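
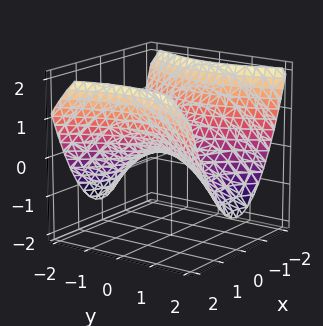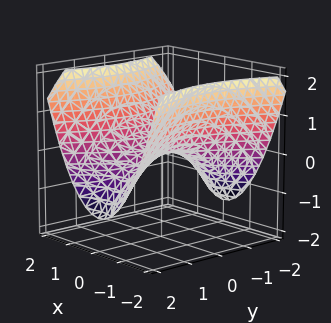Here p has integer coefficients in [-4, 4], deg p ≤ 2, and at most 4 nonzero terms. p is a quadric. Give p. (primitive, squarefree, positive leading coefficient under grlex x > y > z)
2*x^2 - y^2 - 3*z

1. deg p = 2. A hyperbolic paraboloid; a quadric.
2. Symmetries: it's symmetric under y → −y, forcing even powers of y; mirror symmetry x ↦ −x ⇒ only even powers of x.
3. Against the integer gridlines: one z-axis crossing is at z = 0; it meets the x-axis at x = 0 (among the integer gridlines).
4. These observations pin down the coefficients.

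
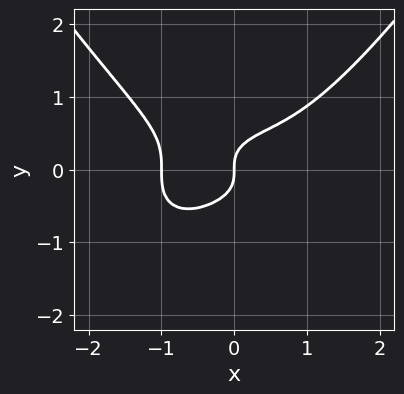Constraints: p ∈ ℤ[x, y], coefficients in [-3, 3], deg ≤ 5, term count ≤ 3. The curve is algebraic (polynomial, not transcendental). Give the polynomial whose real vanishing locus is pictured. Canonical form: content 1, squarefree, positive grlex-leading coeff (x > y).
x^4 - 3*y^3 + x

deg p = 4. A generic line meets the curve in up to 4 points.
Against the integer gridlines: it meets the y-axis at y = 0 (among the integer gridlines); the x-axis gridline crossings are at x ∈ {-1, 0}.
Assembling these constraints gives the stated polynomial.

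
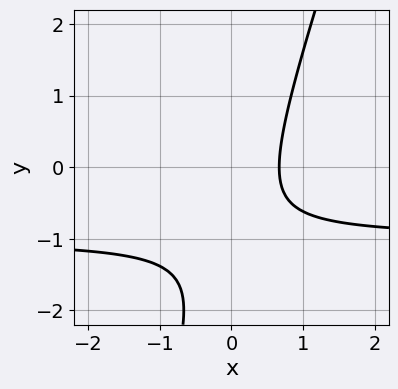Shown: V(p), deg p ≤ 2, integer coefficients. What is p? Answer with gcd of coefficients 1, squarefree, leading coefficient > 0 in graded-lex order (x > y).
The degree is 2 — no degree-1 curve has this shape.
Observable constraints: no y-intercept at any integer in the box.
Assembling these constraints gives the stated polynomial.

3*x*y - y^2 + 3*x - 2*y - 2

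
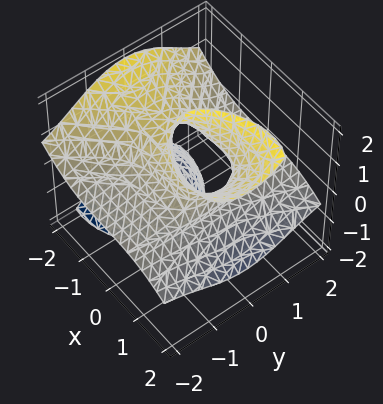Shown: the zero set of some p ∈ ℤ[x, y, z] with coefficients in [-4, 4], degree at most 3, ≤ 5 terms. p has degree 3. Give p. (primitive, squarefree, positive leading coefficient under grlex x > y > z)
x^3 - 2*x*z^2 + 3*y^2*z + x*z - 1

1. I count 2 distinct pieces. They look like related sheets of one shape, so recover p as a whole.
2. The degree is 3 — the shape is more complex than any degree-2 surface.
3. From the axis intercepts and sections: one x-axis crossing is at x = 1; the surface avoids every integer z-axis point in the box; no y-intercept at any integer in the box.
4. Fitting integer coefficients to these (and the overall shape) gives p.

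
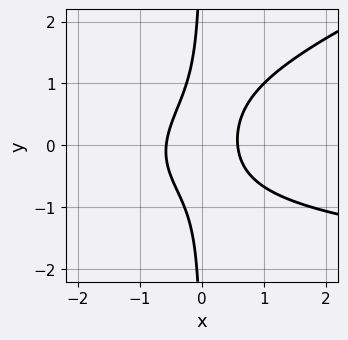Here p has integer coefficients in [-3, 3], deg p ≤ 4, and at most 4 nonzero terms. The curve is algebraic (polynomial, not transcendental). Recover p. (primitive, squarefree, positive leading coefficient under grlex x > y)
(a) deg p = 3. The shape is more complex than any degree-2 curve.
(b) Reading off the gridlines: no y-intercept at any integer in the box.
(c) Fitting integer coefficients to these (and the overall shape) gives p.

x^2*y - 3*x*y^2 + 3*x^2 - 1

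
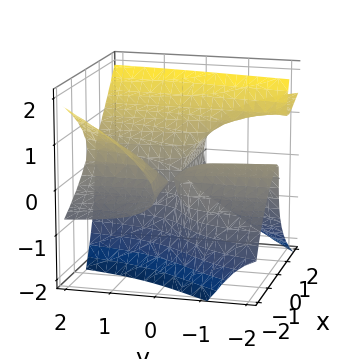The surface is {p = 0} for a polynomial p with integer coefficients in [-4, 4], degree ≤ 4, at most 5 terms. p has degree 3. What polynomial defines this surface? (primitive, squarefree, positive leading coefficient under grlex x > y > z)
First, I count 2 distinct pieces. Treating them together as one polynomial.
Then, degree: the shape is more complex than any degree-2 surface, so deg p = 3.
Then, from the visible intercepts: one z-axis crossing is at z = 0; the visible x-axis segment lies entirely on the surface.
Finally, fitting integer coefficients to these (and the overall shape) gives p. Check: (0, -2, 0) on the y-axis lies on the surface, and p(0, -2, 0) = 0. ✓

2*x^2*y - 3*x*y*z + 3*x*z^2 - 2*z^3 + 2*x*y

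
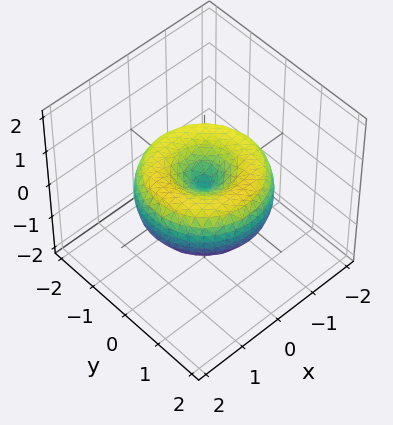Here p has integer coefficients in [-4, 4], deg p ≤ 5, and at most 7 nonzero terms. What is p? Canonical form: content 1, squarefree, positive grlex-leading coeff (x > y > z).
x^4 + 2*x^2*y^2 + y^4 - 2*x^2 - 2*y^2 + 2*z^2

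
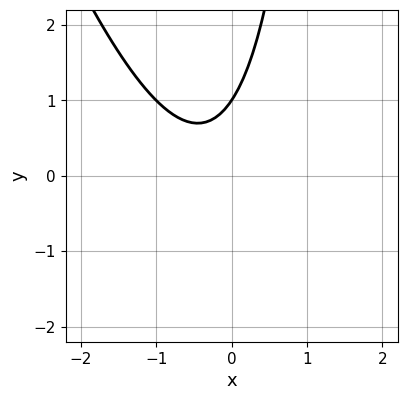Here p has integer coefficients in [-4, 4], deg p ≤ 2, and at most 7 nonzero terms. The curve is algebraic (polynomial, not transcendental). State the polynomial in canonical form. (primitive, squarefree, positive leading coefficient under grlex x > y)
3*x^2 + x*y + 2*x - 2*y + 2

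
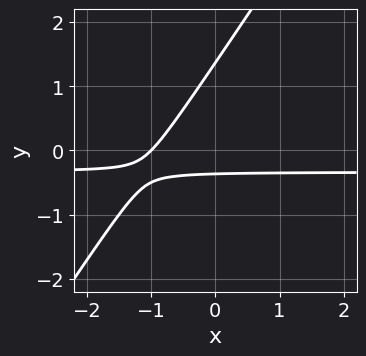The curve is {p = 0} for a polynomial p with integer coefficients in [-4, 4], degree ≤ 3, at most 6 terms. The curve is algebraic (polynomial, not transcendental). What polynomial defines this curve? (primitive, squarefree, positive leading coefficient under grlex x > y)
(a) deg p = 2. No degree-1 curve has this shape.
(b) From the visible intercepts: it crosses the x-axis at the gridline x = -1.
(c) Matching integer coefficients to the picture gives p.

3*x*y - 2*y^2 + x + 2*y + 1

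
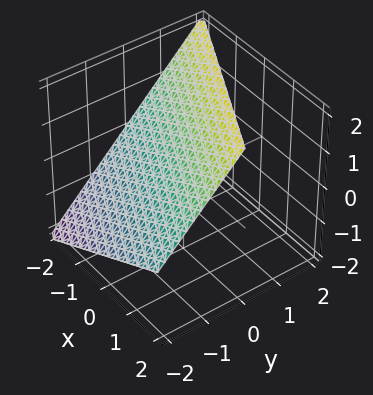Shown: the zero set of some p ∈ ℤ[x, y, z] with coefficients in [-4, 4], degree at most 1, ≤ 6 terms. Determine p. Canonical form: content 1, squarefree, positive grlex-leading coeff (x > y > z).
x + 2*y - 2*z + 2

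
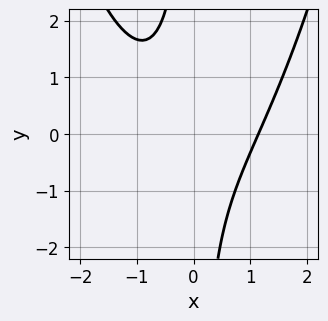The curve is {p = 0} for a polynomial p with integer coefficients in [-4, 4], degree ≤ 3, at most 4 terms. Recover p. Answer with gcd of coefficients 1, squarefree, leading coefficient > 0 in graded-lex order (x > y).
The degree is 3 — a generic line meets the curve in up to 3 points.
Reading off the gridlines: no y-intercept at any integer in the box.
Fitting integer coefficients to these (and the overall shape) gives p.

2*x^3 - 3*x*y - 3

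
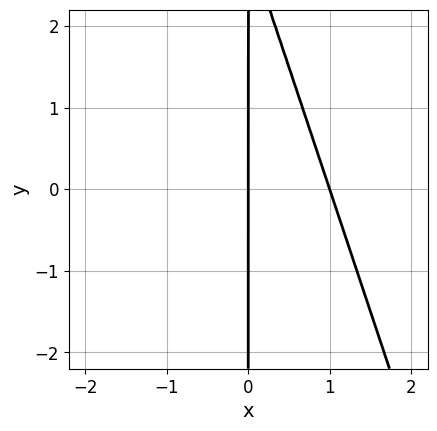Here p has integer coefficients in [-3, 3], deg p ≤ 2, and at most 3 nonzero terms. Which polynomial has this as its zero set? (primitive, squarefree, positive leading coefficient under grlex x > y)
1. deg p = 2. No degree-1 curve has this shape.
2. Against the integer gridlines: among the integer gridlines, it crosses the x-axis at x ∈ {0, 1}; the visible y-axis segment lies entirely on the curve.
3. Fitting integer coefficients to these (and the overall shape) gives p.

3*x^2 + x*y - 3*x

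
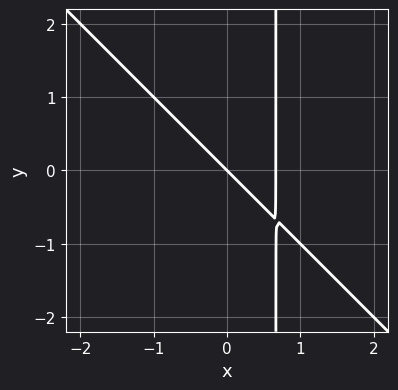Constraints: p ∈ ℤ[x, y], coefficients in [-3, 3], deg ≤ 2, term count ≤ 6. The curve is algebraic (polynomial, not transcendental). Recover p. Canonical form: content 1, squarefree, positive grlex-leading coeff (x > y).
3*x^2 + 3*x*y - 2*x - 2*y

(a) The degree is 2 — a generic line meets the curve in up to 2 points.
(b) From the axis intercepts and sections: it meets the x-axis at x = 0 (among the integer gridlines); one y-axis crossing is at y = 0.
(c) Putting this together gives p.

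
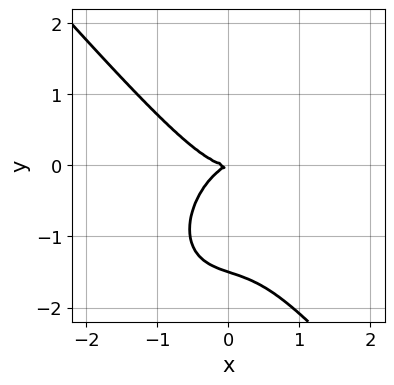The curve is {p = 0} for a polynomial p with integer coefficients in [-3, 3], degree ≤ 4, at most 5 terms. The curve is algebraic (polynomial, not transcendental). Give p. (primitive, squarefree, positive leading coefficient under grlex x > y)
(a) deg p = 3.
(b) From the visible intercepts: one x-axis crossing is at x = 0; it meets the y-axis at y = 0 (among the integer gridlines).
(c) Matching integer coefficients to the picture gives p.

3*x^3 + 2*y^3 - x*y + 3*y^2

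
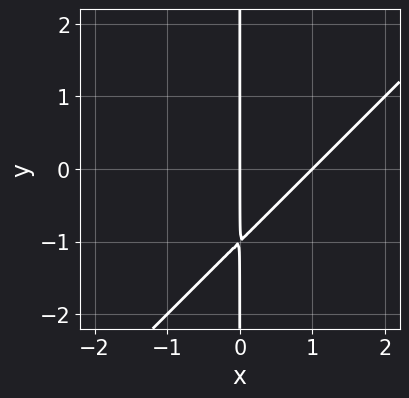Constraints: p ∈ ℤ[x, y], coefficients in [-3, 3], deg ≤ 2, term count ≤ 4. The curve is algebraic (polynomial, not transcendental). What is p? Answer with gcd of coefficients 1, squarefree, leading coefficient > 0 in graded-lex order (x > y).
x^2 - x*y - x

1. Degree: the shape is more complex than any degree-1 curve, so deg p = 2.
2. From the visible intercepts: among the integer gridlines, it crosses the x-axis at x ∈ {0, 1}; every point of the y-axis in the box is on the curve.
3. These observations pin down the coefficients.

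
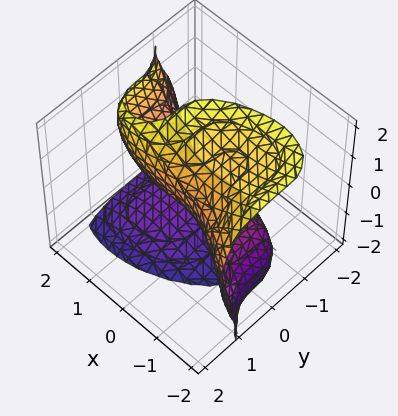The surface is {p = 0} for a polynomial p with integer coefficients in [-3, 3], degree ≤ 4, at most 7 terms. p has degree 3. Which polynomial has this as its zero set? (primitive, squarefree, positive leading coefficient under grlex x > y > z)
deg p = 3.
Against the integer gridlines: one z-axis crossing is at z = 0; it crosses the x-axis at the gridline x = 0; one y-axis crossing is at y = 0.
The integer polynomial consistent with all of this is the stated p.

x^3 - x*z^2 + 3*y^3 + z^3 - 3*z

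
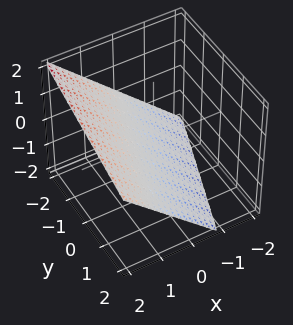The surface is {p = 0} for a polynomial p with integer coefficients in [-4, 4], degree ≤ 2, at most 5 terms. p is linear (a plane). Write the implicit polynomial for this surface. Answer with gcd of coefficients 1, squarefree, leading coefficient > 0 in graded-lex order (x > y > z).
3*x - y - 3*z - 2

1. The degree is 1 — every cross-section is a straight line — this is a plane.
2. From the visible intercepts: it crosses the y-axis at the gridline y = -2.
3. Assembling these constraints gives the stated polynomial.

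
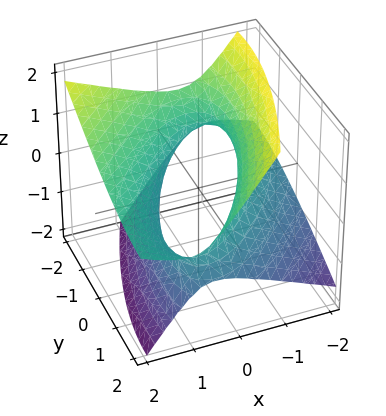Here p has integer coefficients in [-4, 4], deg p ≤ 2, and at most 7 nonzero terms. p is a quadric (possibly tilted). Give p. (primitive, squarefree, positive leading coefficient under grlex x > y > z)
2*x^2 - 2*x*y - 3*x*z + y^2 - 3*z^2 - 2

deg p = 2. A generic line meets the surface in up to 2 points.
From the axis intercepts and sections: it misses every integer gridline on the z-axis; among the integer gridlines, it crosses the x-axis at x ∈ {-1, 1}.
Putting this together gives p.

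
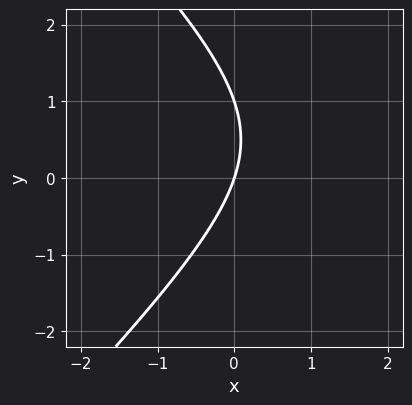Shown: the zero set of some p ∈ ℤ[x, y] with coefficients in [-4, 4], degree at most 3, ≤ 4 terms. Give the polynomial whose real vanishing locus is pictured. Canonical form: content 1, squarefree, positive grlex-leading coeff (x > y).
(a) The degree is 2 — no degree-1 curve has this shape.
(b) From the axis intercepts and sections: among the integer gridlines, it crosses the y-axis at y ∈ {0, 1}; it meets the x-axis at x = 0 (among the integer gridlines).
(c) Solving for integer coefficients yields p as stated.

x^2 - y^2 - 3*x + y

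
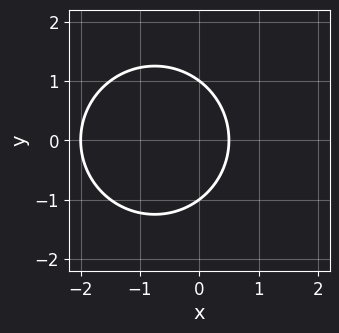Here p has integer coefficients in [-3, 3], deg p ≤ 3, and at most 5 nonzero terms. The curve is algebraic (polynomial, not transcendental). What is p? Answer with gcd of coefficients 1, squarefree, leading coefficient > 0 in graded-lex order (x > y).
2*x^2 + 2*y^2 + 3*x - 2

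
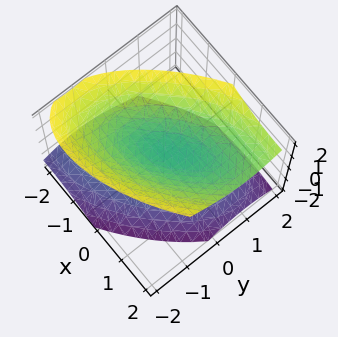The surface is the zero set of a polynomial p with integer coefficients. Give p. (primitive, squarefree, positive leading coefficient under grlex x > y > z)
(a) I count 2 distinct pieces. Treating them together as one polynomial.
(b) The degree is 2 — no degree-1 surface has this shape.
(c) From the visible intercepts: the surface avoids every integer y-axis point in the box; it misses every integer gridline on the x-axis.
(d) Putting this together gives p.

2*x^2 - 3*x*y - x*z + 3*y^2 - 3*z^2 + 1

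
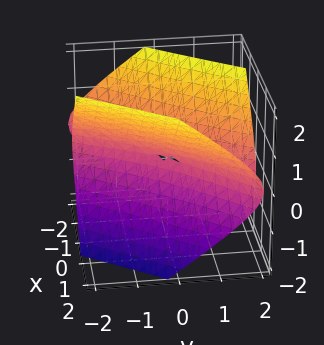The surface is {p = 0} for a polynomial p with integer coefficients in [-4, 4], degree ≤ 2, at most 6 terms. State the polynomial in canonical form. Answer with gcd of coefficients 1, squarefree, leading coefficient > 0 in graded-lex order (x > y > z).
2*x^2 - 3*x*y + y^2 - 2*z^2

First, degree: the shape is more complex than any degree-1 surface, so deg p = 2.
Next, checking where it meets the axes: it crosses the y-axis at the gridline y = 0; it crosses the z-axis at the gridline z = 0; it meets the x-axis at x = 0 (among the integer gridlines).
Finally, these observations pin down the coefficients.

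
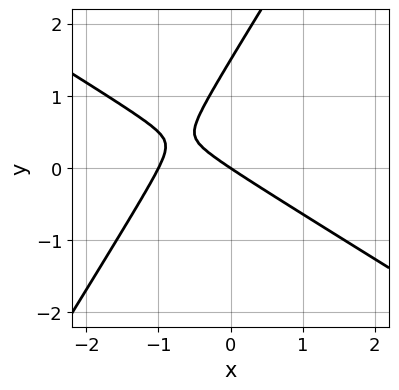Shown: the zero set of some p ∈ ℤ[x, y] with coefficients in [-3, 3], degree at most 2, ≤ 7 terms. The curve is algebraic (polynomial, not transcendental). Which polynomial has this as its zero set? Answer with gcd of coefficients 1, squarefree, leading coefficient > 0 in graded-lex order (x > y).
(a) deg p = 2. The shape is more complex than any degree-1 curve.
(b) From the axis intercepts and sections: it crosses the y-axis at the gridline y = 0; the x-axis gridline crossings are at x ∈ {-1, 0}.
(c) Solving for integer coefficients yields p as stated.

2*x^2 + 2*x*y - 2*y^2 + 2*x + 3*y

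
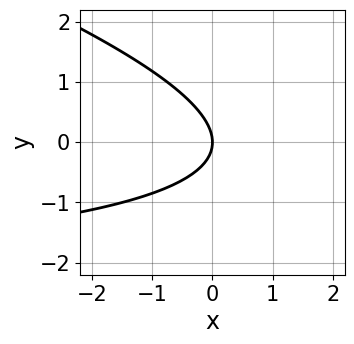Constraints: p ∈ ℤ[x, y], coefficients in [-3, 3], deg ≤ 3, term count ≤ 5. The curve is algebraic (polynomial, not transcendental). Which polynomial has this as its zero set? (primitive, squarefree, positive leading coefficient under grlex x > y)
(a) deg p = 2. The shape is more complex than any degree-1 curve.
(b) Checking where it meets the axes: it crosses the x-axis at the gridline x = 0; it meets the y-axis at y = 0 (among the integer gridlines).
(c) Together with the visible shape, these determine p as stated.

x*y + 3*y^2 + 3*x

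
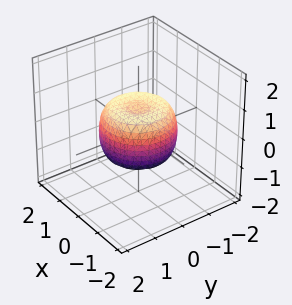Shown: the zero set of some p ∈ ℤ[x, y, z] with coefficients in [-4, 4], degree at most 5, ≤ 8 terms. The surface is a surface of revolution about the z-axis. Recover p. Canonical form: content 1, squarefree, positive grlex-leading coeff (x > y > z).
2*x^4 + 4*x^2*y^2 + 2*y^4 - 2*x^2 - 2*y^2 + 2*z^2 - 1

(a) deg p = 4. The shape is more complex than any degree-3 surface.
(b) By symmetry, the z-axis is an axis of rotation, so x and y enter only as x² + y².
(c) Observable constraints: a circular section at z = 0 has radius between 1 and 2.
(d) These observations pin down the coefficients.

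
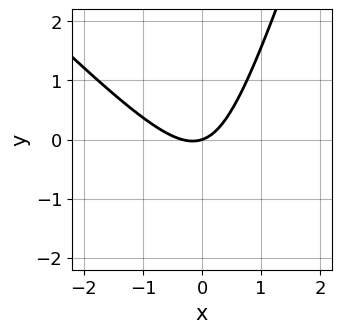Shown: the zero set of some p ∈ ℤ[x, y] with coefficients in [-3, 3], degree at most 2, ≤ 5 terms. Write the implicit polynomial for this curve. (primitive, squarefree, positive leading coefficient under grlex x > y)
(a) deg p = 2. No degree-1 curve has this shape.
(b) From the axis intercepts and sections: it meets the y-axis at y = 0 (among the integer gridlines); one x-axis crossing is at x = 0.
(c) The integer polynomial consistent with all of this is the stated p.

3*x^2 + 2*x*y - y^2 + x - 3*y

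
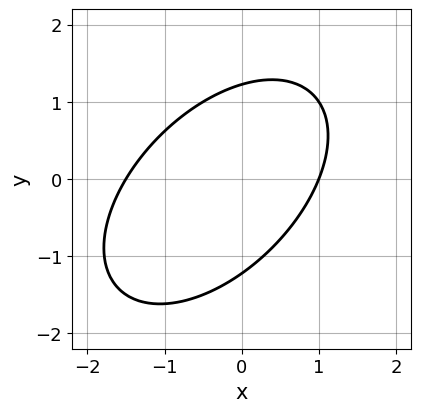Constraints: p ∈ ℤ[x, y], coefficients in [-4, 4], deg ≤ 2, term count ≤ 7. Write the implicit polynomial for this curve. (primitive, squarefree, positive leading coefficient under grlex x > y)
2*x^2 - 2*x*y + 2*y^2 + x - 3

First, degree: no degree-1 curve has this shape, so deg p = 2.
Next, from the visible intercepts: it crosses the x-axis at the gridline x = 1.
Finally, matching integer coefficients to the picture gives p.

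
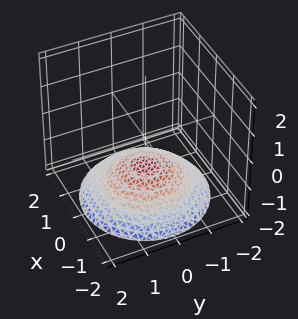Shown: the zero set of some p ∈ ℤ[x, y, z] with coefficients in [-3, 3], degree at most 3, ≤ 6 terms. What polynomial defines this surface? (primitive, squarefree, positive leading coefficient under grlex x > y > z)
x^2 + y^2 + 3*z + 3

1. Degree: a generic line meets the surface in up to 2 points, so deg p = 2.
2. Symmetry: the surface is invariant under rotation about z: p = q(x² + y², z).
3. From the visible intercepts: a circular section at z = -2 has radius between 1 and 2; the surface avoids every integer y-axis point in the box.
4. Fitting integer coefficients to these (and the overall shape) gives p. Check: (0, 0, -1) on the z-axis lies on the surface, and p(0, 0, -1) = 0. ✓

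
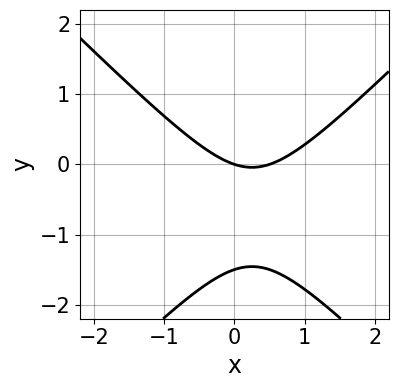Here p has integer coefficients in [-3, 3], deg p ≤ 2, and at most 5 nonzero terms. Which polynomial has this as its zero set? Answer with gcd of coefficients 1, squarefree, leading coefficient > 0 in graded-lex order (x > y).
(a) Degree: the shape is more complex than any degree-1 curve, so deg p = 2.
(b) From the visible intercepts: one y-axis crossing is at y = 0; one x-axis crossing is at x = 0.
(c) Together with the visible shape, these determine p as stated.

2*x^2 - 2*y^2 - x - 3*y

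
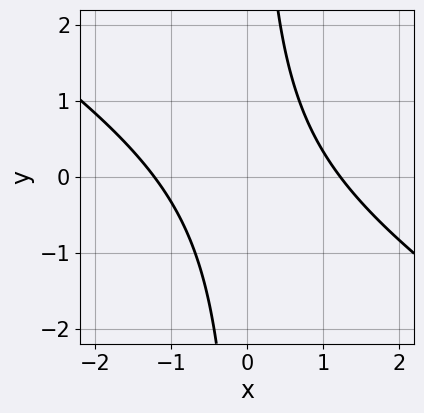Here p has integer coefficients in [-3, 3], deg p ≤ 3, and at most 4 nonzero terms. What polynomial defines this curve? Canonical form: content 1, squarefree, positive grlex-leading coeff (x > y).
2*x^2 + 3*x*y - 3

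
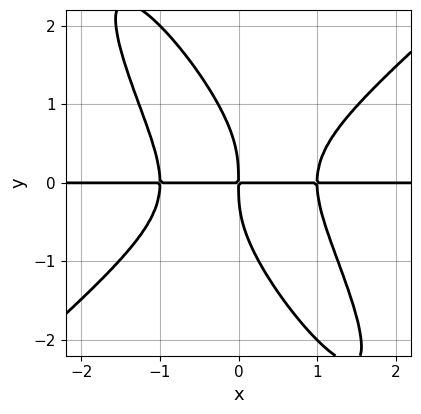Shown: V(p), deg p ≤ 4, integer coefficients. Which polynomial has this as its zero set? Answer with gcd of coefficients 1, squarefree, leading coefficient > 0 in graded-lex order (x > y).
2*x^3*y - 2*x*y^3 - y^4 - 2*x*y

First, degree: no degree-3 curve has this shape, so deg p = 4.
Next, from the visible intercepts: every point of the x-axis in the box is on the curve.
Finally, fitting integer coefficients to these (and the overall shape) gives p.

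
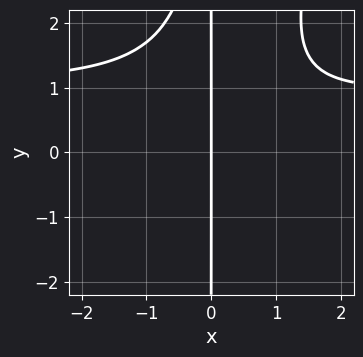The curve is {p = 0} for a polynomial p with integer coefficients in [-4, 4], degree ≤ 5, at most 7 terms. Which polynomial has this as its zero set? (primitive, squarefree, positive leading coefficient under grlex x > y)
First, degree: the shape is more complex than any degree-3 curve, so deg p = 4.
Next, reading off the gridlines: the visible y-axis segment lies entirely on the curve; one x-axis crossing is at x = 0.
Finally, together with the visible shape, these determine p as stated.

3*x^3*y - x^2*y^2 - 3*x^3 + 2*x^2 - 3*x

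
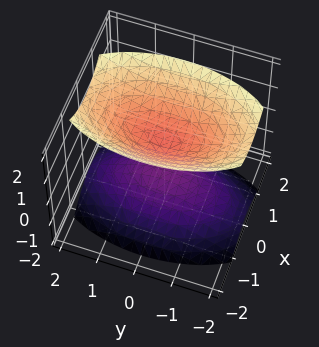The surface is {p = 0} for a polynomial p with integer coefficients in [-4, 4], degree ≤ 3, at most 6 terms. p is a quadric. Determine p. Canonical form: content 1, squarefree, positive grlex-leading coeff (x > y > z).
First, there are 2 components. They look like related sheets of one shape, so recover p as a whole.
Next, the degree is 2 — two separate bowl-shaped sheets opening away from each other; a quadric.
Then, symmetries: mirror symmetry x ↦ −x ⇒ only even powers of x; it's symmetric under y → −y, forcing even powers of y; mirror symmetry z ↦ −z ⇒ only even powers of z.
Then, from the visible intercepts: no y-intercept at any integer in the box; no x-intercept at any integer in the box.
Finally, assembling these constraints gives the stated polynomial.

3*x^2 + y^2 - 2*z^2 + 1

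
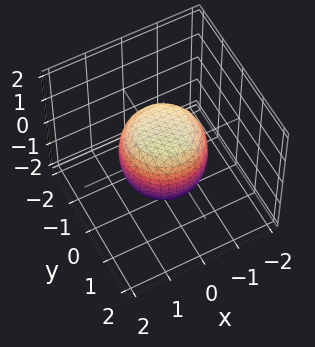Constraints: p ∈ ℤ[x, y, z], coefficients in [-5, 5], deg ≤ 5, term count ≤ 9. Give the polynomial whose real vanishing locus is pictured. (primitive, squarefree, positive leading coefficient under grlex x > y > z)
2*x^4 + 4*x^2*y^2 + 2*y^4 - x^2 - y^2 + 2*z^2 - 2

(a) The degree is 4 — a generic line meets the surface in up to 4 points.
(b) Symmetries: rotational symmetry about the z-axis ⇒ p depends on x, y only through x² + y².
(c) From the visible intercepts: a circular section at z = 1 has radius between 0 and 1; among the integer gridlines, it crosses the z-axis at z ∈ {-1, 1}.
(d) Assembling these constraints gives the stated polynomial.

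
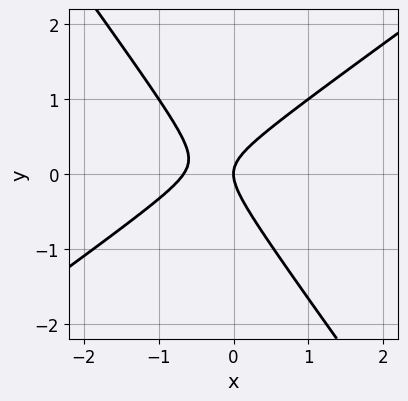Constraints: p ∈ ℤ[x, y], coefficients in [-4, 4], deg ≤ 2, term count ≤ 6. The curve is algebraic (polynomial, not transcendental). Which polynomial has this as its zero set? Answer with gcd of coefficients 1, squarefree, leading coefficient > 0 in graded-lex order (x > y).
3*x^2 - 2*x*y - 3*y^2 + 2*x

Degree: a generic line meets the curve in up to 2 points, so deg p = 2.
Checking where it meets the axes: one x-axis crossing is at x = 0; one y-axis crossing is at y = 0.
Matching integer coefficients to the picture gives p.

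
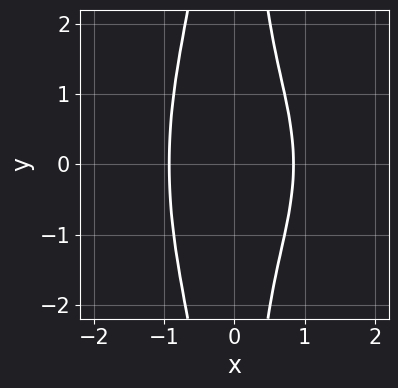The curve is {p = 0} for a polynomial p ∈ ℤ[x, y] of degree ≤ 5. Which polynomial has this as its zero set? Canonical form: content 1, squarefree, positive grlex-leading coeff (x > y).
First, deg p = 4. The shape is more complex than any degree-3 curve.
Then, symmetries: the y ↦ −y reflection is a symmetry, so y appears only in even powers.
Then, from the visible intercepts: it misses every integer gridline on the y-axis.
Finally, matching integer coefficients to the picture gives p.

3*x^4 + x^2*y^2 - 2*x^3 + 2*x - 2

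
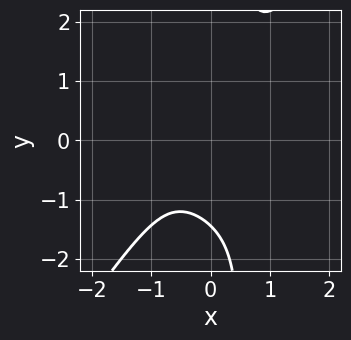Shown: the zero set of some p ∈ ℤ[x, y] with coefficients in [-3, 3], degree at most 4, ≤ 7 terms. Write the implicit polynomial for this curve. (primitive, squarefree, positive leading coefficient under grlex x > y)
3*x^4 + 2*x^3*y - 2*x*y^3 + y^3 + 3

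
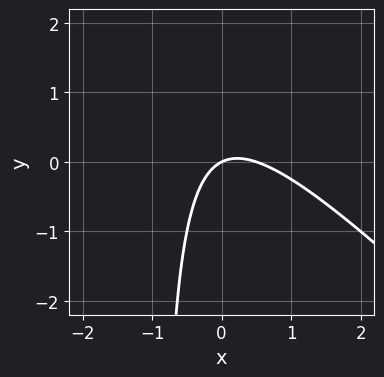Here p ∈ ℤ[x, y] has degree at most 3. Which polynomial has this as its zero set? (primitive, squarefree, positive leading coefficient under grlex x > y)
Degree: the shape is more complex than any degree-1 curve, so deg p = 2.
From the visible intercepts: it crosses the y-axis at the gridline y = 0; it crosses the x-axis at the gridline x = 0.
Assembling these constraints gives the stated polynomial.

2*x^2 + 2*x*y - x + 2*y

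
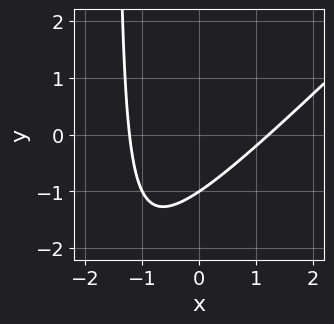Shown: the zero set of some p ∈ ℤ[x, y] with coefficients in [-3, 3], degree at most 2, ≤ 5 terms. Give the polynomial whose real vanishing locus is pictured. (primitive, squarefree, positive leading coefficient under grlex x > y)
2*x^2 - 2*x*y - 3*y - 3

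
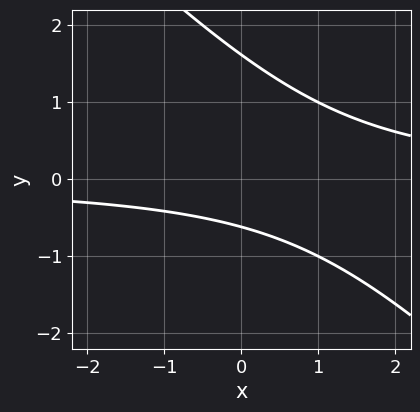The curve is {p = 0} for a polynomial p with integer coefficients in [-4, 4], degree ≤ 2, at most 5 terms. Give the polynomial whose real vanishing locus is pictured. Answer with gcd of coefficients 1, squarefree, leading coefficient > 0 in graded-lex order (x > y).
First, the degree is 2 — no degree-1 curve has this shape.
Then, from the visible intercepts: it misses every integer gridline on the x-axis.
Finally, together with the visible shape, these determine p as stated.

x*y + y^2 - y - 1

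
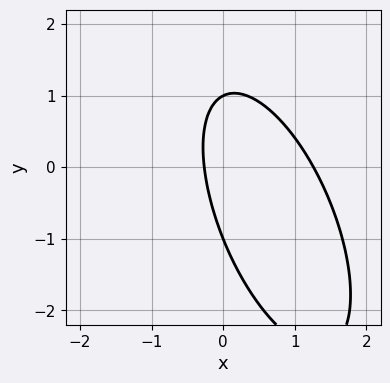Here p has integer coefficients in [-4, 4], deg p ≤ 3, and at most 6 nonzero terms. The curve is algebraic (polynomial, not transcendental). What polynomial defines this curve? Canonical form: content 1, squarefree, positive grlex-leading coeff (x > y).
3*x^2 + 2*x*y + y^2 - 3*x - 1

(a) The degree is 2 — no degree-1 curve has this shape.
(b) Observable constraints: the y-axis gridline crossings are at y ∈ {-1, 1}.
(c) Solving for integer coefficients yields p as stated.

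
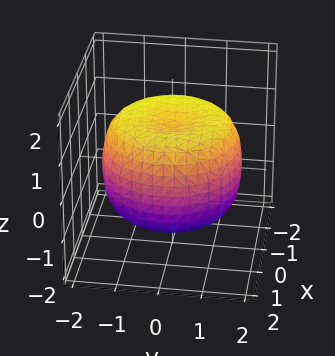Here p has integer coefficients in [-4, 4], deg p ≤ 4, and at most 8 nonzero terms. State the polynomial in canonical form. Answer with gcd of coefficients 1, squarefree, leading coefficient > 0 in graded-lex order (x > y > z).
x^4 + 2*x^2*y^2 + y^4 - 2*x^2 - 2*y^2 + 2*z^2 - 2

(a) deg p = 4.
(b) By symmetry, the z-axis is an axis of rotation, so x and y enter only as x² + y².
(c) Observable constraints: a circular section at z = -1 has radius between 1 and 2; the z-axis gridline crossings are at z ∈ {-1, 1}.
(d) The integer polynomial consistent with all of this is the stated p.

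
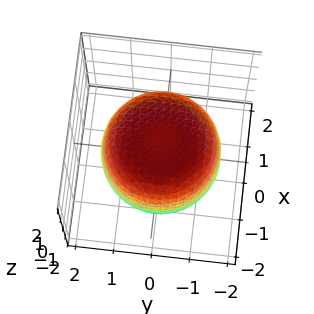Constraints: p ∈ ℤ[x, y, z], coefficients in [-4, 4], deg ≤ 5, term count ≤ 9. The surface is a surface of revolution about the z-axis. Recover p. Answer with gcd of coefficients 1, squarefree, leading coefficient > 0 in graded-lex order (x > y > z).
x^4 + 2*x^2*y^2 + y^4 - x^2 - y^2 + 2*z^2 - 3

1. deg p = 4.
2. Symmetry: the z-axis is an axis of rotation, so x and y enter only as x² + y².
3. From the visible intercepts: a circular section at z = 0 has radius between 1 and 2.
4. Putting this together gives p.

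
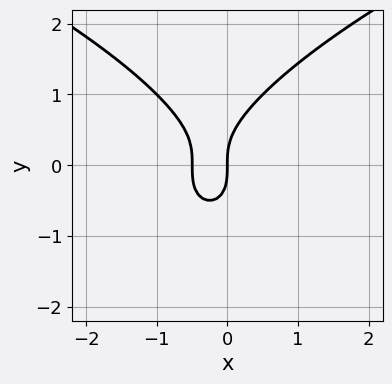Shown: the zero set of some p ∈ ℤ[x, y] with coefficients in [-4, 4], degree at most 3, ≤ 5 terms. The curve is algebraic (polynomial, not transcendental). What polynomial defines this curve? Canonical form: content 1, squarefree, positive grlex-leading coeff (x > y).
The degree is 3 — the shape is more complex than any degree-2 curve.
From the visible intercepts: it meets the x-axis at x = 0 (among the integer gridlines); it meets the y-axis at y = 0 (among the integer gridlines).
These observations pin down the coefficients.

y^3 - 2*x^2 - x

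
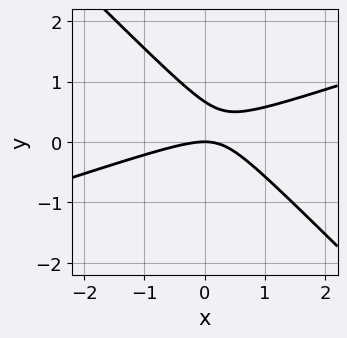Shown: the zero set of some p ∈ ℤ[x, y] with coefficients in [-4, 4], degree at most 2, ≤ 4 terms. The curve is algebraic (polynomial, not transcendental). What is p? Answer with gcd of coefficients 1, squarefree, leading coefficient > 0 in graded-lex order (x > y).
The degree is 2 — no degree-1 curve has this shape.
Against the integer gridlines: one y-axis crossing is at y = 0; one x-axis crossing is at x = 0.
Fitting integer coefficients to these (and the overall shape) gives p.

x^2 - 2*x*y - 3*y^2 + 2*y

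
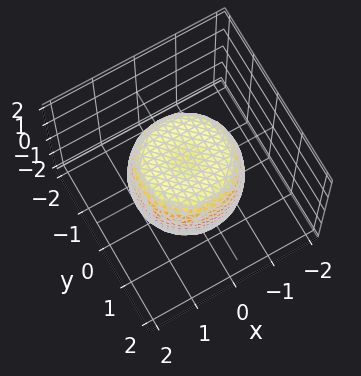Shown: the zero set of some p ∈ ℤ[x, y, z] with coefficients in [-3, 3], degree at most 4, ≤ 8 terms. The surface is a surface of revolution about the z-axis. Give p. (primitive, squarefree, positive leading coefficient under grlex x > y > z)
x^4 + 2*x^2*y^2 + y^4 - x^2 - y^2 + z^2 - 1

(a) Degree: the shape is more complex than any degree-3 surface, so deg p = 4.
(b) Symmetry: every cross-section ⟂ z is a circle, so x, y appear only via x² + y².
(c) From the axis intercepts and sections: among the integer gridlines, it crosses the z-axis at z ∈ {-1, 1}; a circular section at z = 1 has radius exactly 1.
(d) Solving for integer coefficients yields p as stated.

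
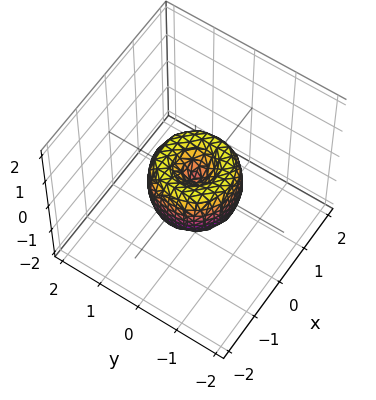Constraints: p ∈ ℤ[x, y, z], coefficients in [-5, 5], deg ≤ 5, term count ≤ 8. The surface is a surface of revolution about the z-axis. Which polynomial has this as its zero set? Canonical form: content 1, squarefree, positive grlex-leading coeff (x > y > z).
2*x^4 + 4*x^2*y^2 + 2*y^4 - 2*x^2 - 2*y^2 + z^2

(a) deg p = 4.
(b) Symmetry: every cross-section ⟂ z is a circle, so x, y appear only via x² + y².
(c) Observable constraints: among the integer gridlines, it crosses the x-axis at x ∈ {-1, 0, 1}; the y-axis gridline crossings are at y ∈ {-1, 0, 1}.
(d) Fitting integer coefficients to these (and the overall shape) gives p.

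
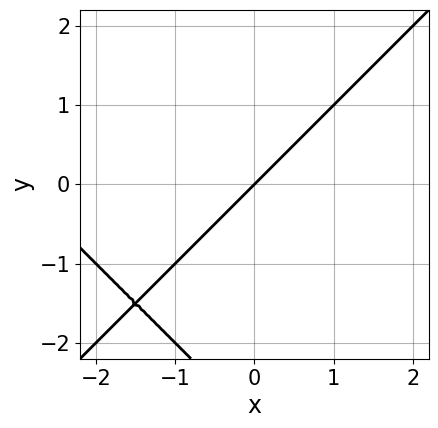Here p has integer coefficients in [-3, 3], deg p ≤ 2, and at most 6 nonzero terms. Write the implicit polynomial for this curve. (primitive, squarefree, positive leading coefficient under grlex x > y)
x^2 - y^2 + 3*x - 3*y

The degree is 2 — no degree-1 curve has this shape.
From the axis intercepts and sections: one x-axis crossing is at x = 0; it meets the y-axis at y = 0 (among the integer gridlines).
Together with the visible shape, these determine p as stated.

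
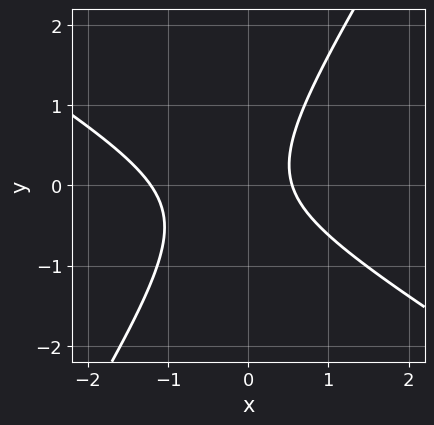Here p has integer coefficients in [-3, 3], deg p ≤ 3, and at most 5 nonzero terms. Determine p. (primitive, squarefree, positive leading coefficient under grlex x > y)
1. Degree: the shape is more complex than any degree-1 curve, so deg p = 2.
2. Against the integer gridlines: no y-intercept at any integer in the box.
3. Solving for integer coefficients yields p as stated.

3*x^2 + 3*x*y - 3*y^2 + 2*x - 2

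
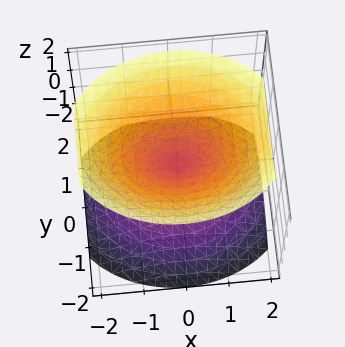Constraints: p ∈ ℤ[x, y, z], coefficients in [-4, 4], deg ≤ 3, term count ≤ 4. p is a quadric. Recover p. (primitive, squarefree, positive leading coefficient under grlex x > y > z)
2*x^2 + 3*y^2 - 3*z^2

I count 2 distinct pieces. They look like related sheets of one shape, so recover p as a whole.
Degree: a double cone through the origin; a quadric, so deg p = 2.
Symmetries: the x ↦ −x reflection is a symmetry, so x appears only in even powers; the y ↦ −y reflection is a symmetry, so y appears only in even powers; the z ↦ −z reflection is a symmetry, so z appears only in even powers.
From the axis intercepts and sections: one z-axis crossing is at z = 0; one y-axis crossing is at y = 0; one x-axis crossing is at x = 0.
Together with the visible shape, these determine p as stated.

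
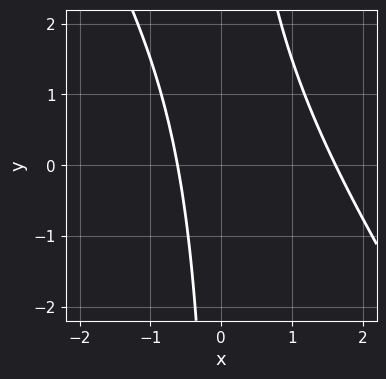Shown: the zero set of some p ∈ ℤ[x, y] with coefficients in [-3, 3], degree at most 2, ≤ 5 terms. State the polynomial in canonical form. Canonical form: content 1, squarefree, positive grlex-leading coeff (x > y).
3*x^2 + 2*x*y - 3*x - 3

First, the degree is 2 — the shape is more complex than any degree-1 curve.
Then, against the integer gridlines: it misses every integer gridline on the y-axis.
Finally, matching integer coefficients to the picture gives p.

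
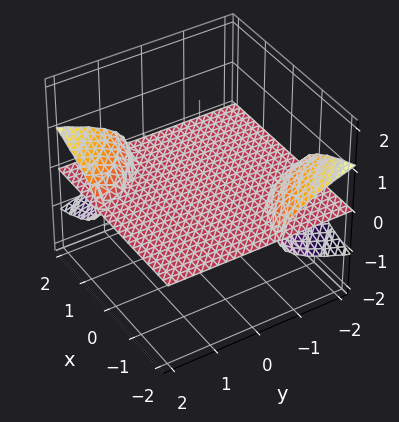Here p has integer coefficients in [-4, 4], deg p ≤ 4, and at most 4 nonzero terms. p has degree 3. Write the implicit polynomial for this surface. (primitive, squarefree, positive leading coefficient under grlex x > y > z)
x*y*z - 3*z^3 - z

(a) There are 3 components.
(b) Degree: a generic line meets the surface in up to 3 points, so deg p = 3.
(c) Checking where it meets the axes: the visible y-axis segment lies entirely on the surface; every point of the x-axis in the box is on the surface.
(d) Putting this together gives p.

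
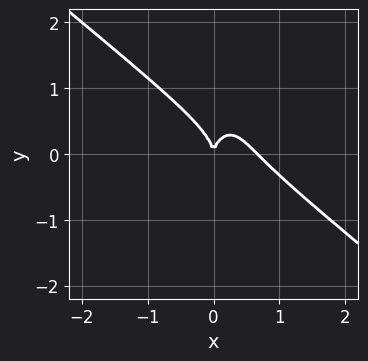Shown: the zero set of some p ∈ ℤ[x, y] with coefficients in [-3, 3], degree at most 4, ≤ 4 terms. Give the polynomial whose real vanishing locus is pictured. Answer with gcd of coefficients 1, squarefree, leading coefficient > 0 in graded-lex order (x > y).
(a) The degree is 3 — a generic line meets the curve in up to 3 points.
(b) From the axis intercepts and sections: one y-axis crossing is at y = 0; it meets the x-axis at x = 0 (among the integer gridlines).
(c) These observations pin down the coefficients.

3*x^3 + 3*x^2*y + y^3 - 2*x^2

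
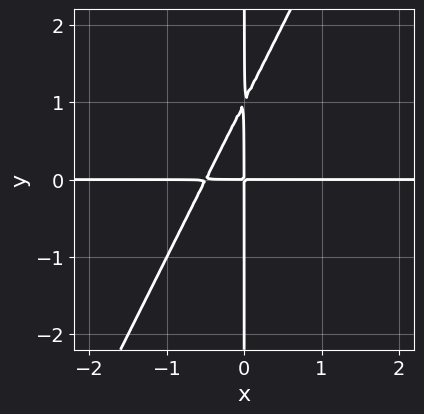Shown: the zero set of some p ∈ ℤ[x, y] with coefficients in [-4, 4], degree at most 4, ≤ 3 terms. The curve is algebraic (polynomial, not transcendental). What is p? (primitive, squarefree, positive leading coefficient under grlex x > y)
2*x^2*y - x*y^2 + x*y

deg p = 3.
From the axis intercepts and sections: the visible y-axis segment lies entirely on the curve; every point of the x-axis in the box is on the curve.
Fitting integer coefficients to these (and the overall shape) gives p.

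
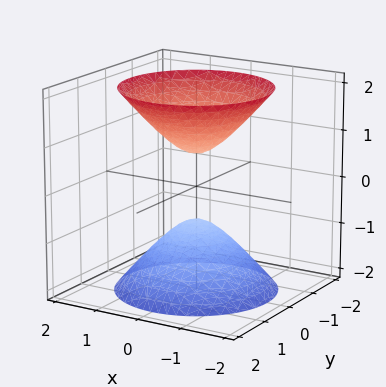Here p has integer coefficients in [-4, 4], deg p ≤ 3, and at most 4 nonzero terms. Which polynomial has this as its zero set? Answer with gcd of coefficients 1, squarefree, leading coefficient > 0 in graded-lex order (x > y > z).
3*x^2 + 3*y^2 - 2*z^2 + 1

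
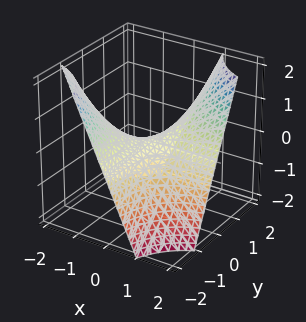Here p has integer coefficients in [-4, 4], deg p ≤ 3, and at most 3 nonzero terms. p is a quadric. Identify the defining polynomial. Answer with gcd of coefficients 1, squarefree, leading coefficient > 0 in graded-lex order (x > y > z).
x*y - z

First, degree: a hyperbolic paraboloid; a quadric, so deg p = 2.
Then, from the axis intercepts and sections: every point of the x-axis in the box is on the surface; every point of the y-axis in the box is on the surface.
Finally, together with the visible shape, these determine p as stated.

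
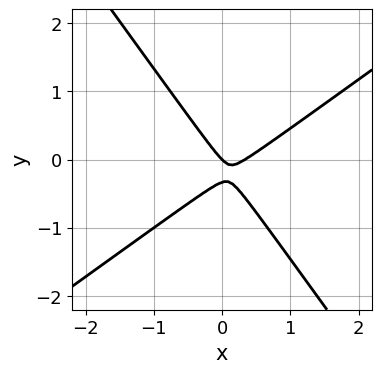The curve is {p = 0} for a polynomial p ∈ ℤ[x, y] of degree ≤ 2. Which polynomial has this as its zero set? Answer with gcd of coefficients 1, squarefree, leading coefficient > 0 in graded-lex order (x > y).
3*x^2 - 2*x*y - 3*y^2 - x - y

Degree: the shape is more complex than any degree-1 curve, so deg p = 2.
From the axis intercepts and sections: it crosses the x-axis at the gridline x = 0; it meets the y-axis at y = 0 (among the integer gridlines).
Solving for integer coefficients yields p as stated.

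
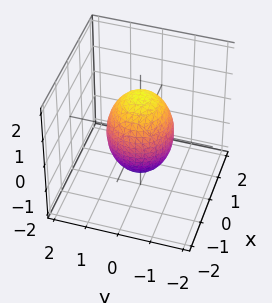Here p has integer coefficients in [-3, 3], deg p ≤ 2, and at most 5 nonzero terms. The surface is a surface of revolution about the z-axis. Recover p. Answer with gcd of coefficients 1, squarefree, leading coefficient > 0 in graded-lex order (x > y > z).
2*x^2 + 2*y^2 + z^2 - 2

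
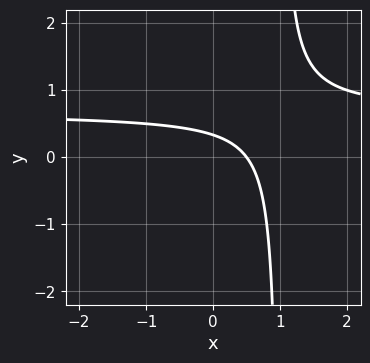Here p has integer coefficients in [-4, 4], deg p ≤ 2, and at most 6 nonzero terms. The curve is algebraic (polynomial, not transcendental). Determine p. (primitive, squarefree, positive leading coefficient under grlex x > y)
1. The degree is 2 — the shape is more complex than any degree-1 curve.
2. Solving for integer coefficients yields p as stated.

3*x*y - 2*x - 3*y + 1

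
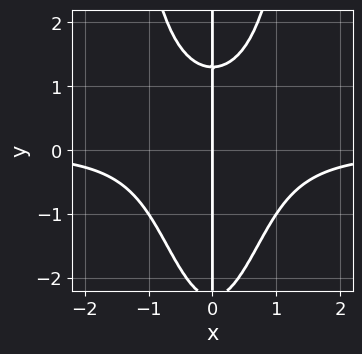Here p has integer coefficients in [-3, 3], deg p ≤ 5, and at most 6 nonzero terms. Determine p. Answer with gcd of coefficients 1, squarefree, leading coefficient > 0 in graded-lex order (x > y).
1. deg p = 4. No degree-3 curve has this shape.
2. From the visible intercepts: it meets the x-axis at x = 0 (among the integer gridlines); every point of the y-axis in the box is on the curve.
3. These observations pin down the coefficients.

3*x^3*y - x*y^2 - x*y + 3*x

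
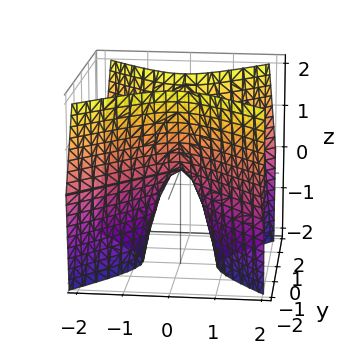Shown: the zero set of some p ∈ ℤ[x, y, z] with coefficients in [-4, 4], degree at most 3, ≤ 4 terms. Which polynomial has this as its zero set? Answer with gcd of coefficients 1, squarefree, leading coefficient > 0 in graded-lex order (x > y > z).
First, deg p = 2.
Then, symmetries: the y ↦ −y reflection is a symmetry, so y appears only in even powers; the x ↦ −x reflection is a symmetry, so x appears only in even powers.
Next, reading off the gridlines: it crosses the z-axis at the gridline z = 0; it crosses the x-axis at the gridline x = 0; one y-axis crossing is at y = 0.
Finally, matching integer coefficients to the picture gives p.

3*x^2 - 3*y^2 + z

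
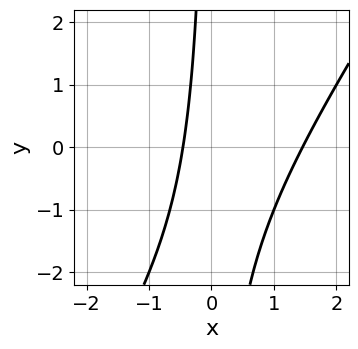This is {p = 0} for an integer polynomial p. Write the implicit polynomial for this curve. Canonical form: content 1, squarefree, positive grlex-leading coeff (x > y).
3*x^2 - 2*x*y - 3*x - 2

1. The degree is 2 — the shape is more complex than any degree-1 curve.
2. Reading off the gridlines: no y-intercept at any integer in the box.
3. The integer polynomial consistent with all of this is the stated p.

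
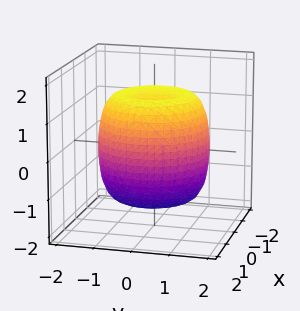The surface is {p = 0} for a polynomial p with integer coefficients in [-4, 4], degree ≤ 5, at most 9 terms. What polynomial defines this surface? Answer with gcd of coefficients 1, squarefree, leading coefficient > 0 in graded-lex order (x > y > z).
First, deg p = 4. No degree-3 surface has this shape.
Next, symmetries: every cross-section ⟂ z is a circle, so x, y appear only via x² + y².
Next, against the integer gridlines: a circular section at z = 0 has radius between 1 and 2.
Finally, the integer polynomial consistent with all of this is the stated p.

2*x^4 + 4*x^2*y^2 + 2*y^4 - 3*x^2 - 3*y^2 + 2*z^2 - 3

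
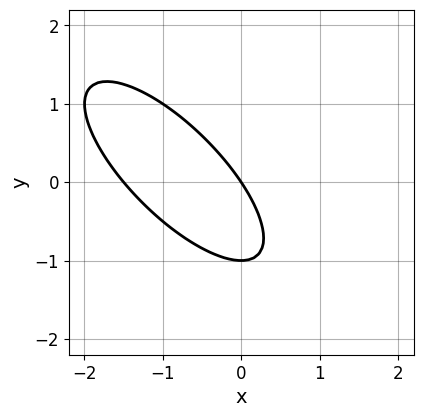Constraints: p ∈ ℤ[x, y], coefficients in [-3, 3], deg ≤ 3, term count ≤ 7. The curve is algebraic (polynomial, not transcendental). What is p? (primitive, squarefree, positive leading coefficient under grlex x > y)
2*x^2 + 3*x*y + 2*y^2 + 3*x + 2*y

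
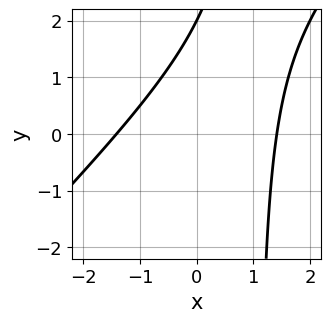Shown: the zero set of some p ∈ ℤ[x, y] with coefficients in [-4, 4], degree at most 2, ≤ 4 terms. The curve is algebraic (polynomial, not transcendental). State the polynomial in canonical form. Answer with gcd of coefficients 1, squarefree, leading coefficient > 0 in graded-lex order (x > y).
x^2 - x*y + y - 2

1. Degree: the shape is more complex than any degree-1 curve, so deg p = 2.
2. Against the integer gridlines: it meets the y-axis at y = 2 (among the integer gridlines).
3. Fitting integer coefficients to these (and the overall shape) gives p.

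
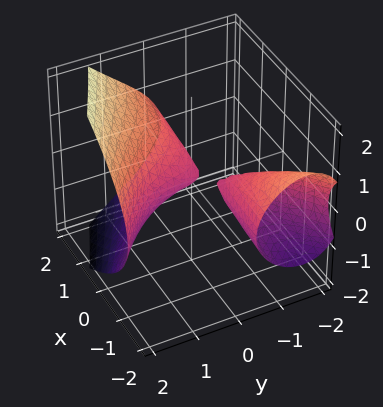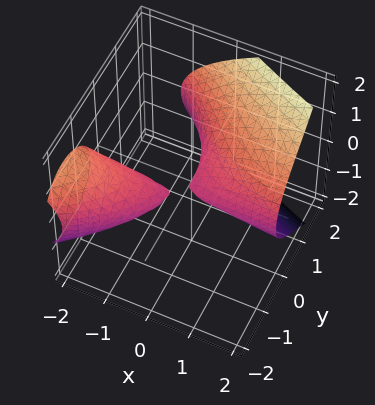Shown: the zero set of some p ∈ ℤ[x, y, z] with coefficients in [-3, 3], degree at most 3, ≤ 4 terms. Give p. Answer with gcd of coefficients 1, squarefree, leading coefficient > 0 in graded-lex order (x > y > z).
y^3 + 3*x*y - 3*z^2 + x

I count 2 distinct pieces. They look like related sheets of one shape, so recover p as a whole.
Degree: a generic line meets the surface in up to 3 points, so deg p = 3.
Reading off the gridlines: one y-axis crossing is at y = 0; one z-axis crossing is at z = 0.
Together with the visible shape, these determine p as stated.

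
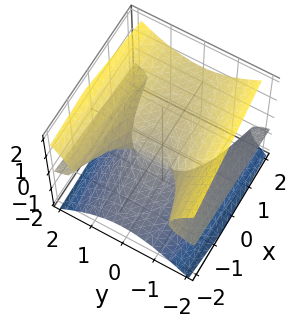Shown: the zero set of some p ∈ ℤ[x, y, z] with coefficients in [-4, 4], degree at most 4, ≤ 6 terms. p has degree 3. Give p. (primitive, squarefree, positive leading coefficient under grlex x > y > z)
3*y^2*z - 3*z^3 + 2*x + 1

The degree is 3 — no degree-2 surface has this shape.
Reading off the gridlines: no y-intercept at any integer in the box.
These observations pin down the coefficients.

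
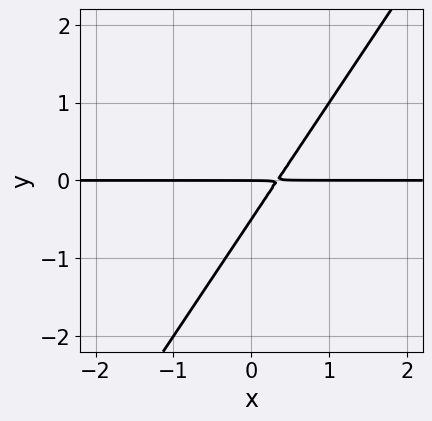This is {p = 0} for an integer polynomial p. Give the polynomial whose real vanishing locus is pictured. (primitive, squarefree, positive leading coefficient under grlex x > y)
First, degree: no degree-1 curve has this shape, so deg p = 2.
Then, checking where it meets the axes: one y-axis crossing is at y = 0; every point of the x-axis in the box is on the curve.
Finally, fitting integer coefficients to these (and the overall shape) gives p.

3*x*y - 2*y^2 - y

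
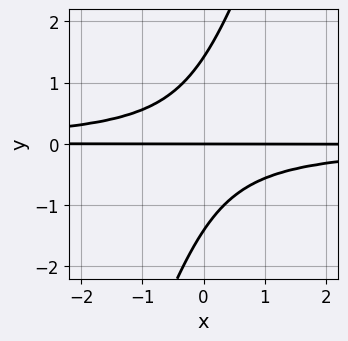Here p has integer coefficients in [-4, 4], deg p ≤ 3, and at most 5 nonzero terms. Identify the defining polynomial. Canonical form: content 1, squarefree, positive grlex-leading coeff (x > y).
3*x*y^2 - y^3 + 2*y

1. The degree is 3 — the shape is more complex than any degree-2 curve.
2. From the axis intercepts and sections: it meets the y-axis at y = 0 (among the integer gridlines); the visible x-axis segment lies entirely on the curve.
3. Matching integer coefficients to the picture gives p.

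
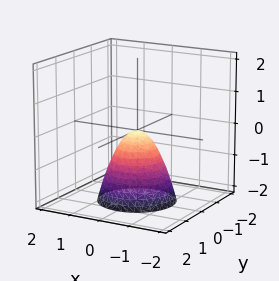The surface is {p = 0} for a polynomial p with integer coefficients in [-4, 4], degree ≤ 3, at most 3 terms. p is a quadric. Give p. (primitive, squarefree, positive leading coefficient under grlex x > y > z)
(a) The degree is 2 — a single bowl opening along one axis; a quadric.
(b) Symmetries: rotational symmetry about the z-axis ⇒ p depends on x, y only through x² + y².
(c) Checking where it meets the axes: a circular section at z = -1 has radius between 0 and 1; it meets the x-axis at x = 0 (among the integer gridlines).
(d) Solving for integer coefficients yields p as stated.

3*x^2 + 3*y^2 + 2*z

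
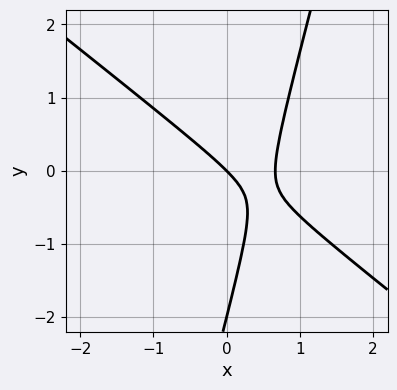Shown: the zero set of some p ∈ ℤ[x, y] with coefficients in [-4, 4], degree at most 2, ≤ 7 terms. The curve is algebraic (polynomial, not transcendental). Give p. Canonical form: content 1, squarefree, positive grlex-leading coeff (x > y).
3*x^2 + 3*x*y - y^2 - 2*x - 2*y

1. deg p = 2. A generic line meets the curve in up to 2 points.
2. Against the integer gridlines: among the integer gridlines, it crosses the y-axis at y ∈ {-2, 0}; one x-axis crossing is at x = 0.
3. The integer polynomial consistent with all of this is the stated p.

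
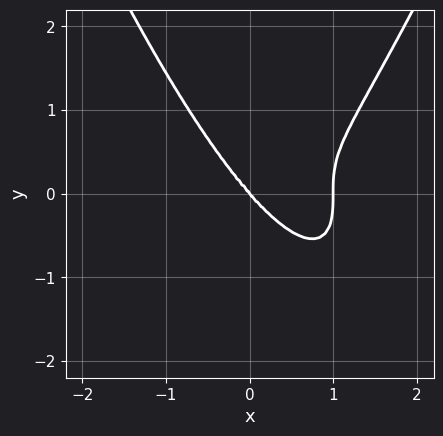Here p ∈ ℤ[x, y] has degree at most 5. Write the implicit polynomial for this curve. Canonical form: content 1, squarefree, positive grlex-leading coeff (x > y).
1. deg p = 4. A generic line meets the curve in up to 4 points.
2. Against the integer gridlines: one y-axis crossing is at y = 0; the x-axis gridline crossings are at x ∈ {0, 1}.
3. Matching integer coefficients to the picture gives p.

3*x^4 - 3*x^3 - 2*y^3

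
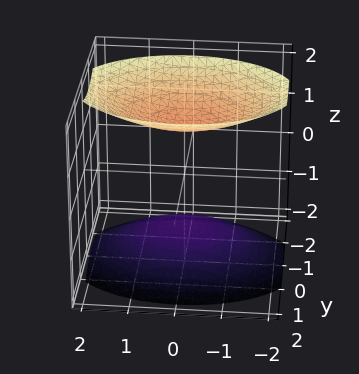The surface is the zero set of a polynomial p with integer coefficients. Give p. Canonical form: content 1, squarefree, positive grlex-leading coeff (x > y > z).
x^2 + 2*y^2 - 2*z^2 + 3

First, there are 2 components. Treating them together as one polynomial.
Then, the degree is 2 — two sheets facing apart; a quadric.
Then, symmetries: the y ↦ −y reflection is a symmetry, so y appears only in even powers; the x ↦ −x reflection is a symmetry, so x appears only in even powers; it's symmetric under z → −z, forcing even powers of z.
Then, from the visible intercepts: it misses every integer gridline on the x-axis; the surface avoids every integer y-axis point in the box.
Finally, solving for integer coefficients yields p as stated.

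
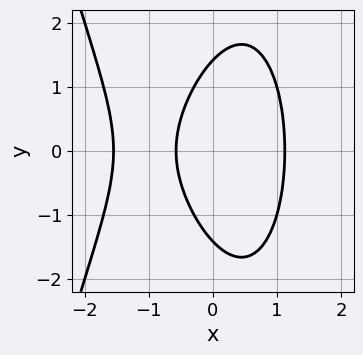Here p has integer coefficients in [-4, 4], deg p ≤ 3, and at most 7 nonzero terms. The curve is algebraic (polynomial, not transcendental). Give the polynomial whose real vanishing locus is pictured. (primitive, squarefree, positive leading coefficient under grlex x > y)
The degree is 3 — no degree-2 curve has this shape.
Symmetries: the y ↦ −y reflection is a symmetry, so y appears only in even powers.
Solving for integer coefficients yields p as stated.

2*x^3 + 2*x^2 + y^2 - 3*x - 2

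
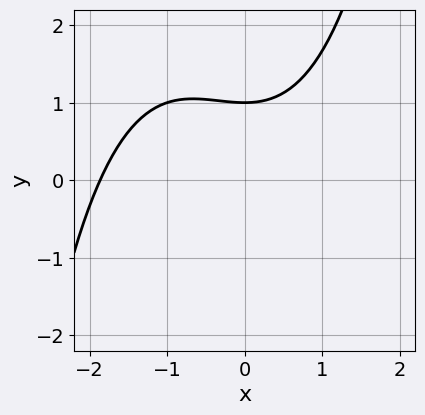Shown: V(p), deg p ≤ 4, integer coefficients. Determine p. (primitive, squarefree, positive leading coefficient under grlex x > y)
x^3 + x^2 - 3*y + 3

First, degree: the shape is more complex than any degree-2 curve, so deg p = 3.
Next, observable constraints: it crosses the y-axis at the gridline y = 1.
Finally, solving for integer coefficients yields p as stated.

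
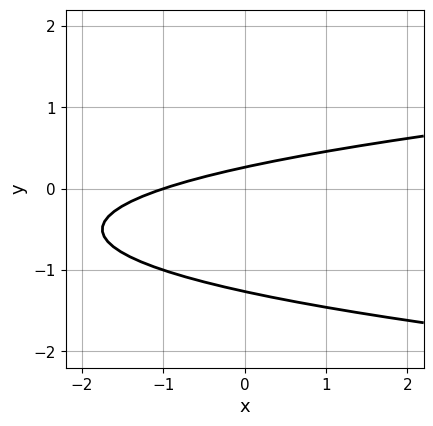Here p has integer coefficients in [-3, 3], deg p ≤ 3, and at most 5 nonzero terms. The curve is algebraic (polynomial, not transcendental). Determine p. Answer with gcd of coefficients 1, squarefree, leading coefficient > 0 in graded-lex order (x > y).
First, degree: a generic line meets the curve in up to 2 points, so deg p = 2.
Then, from the axis intercepts and sections: one x-axis crossing is at x = -1.
Finally, together with the visible shape, these determine p as stated.

3*y^2 - x + 3*y - 1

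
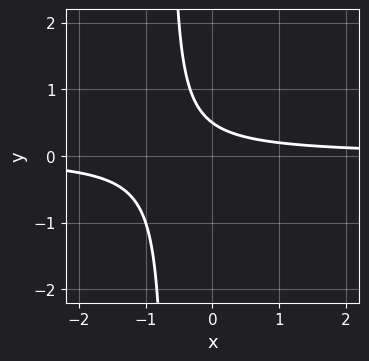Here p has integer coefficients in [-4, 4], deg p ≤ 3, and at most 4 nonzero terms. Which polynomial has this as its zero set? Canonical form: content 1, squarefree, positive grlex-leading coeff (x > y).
3*x*y + 2*y - 1

deg p = 2.
Observable constraints: the curve avoids every integer x-axis point in the box.
The integer polynomial consistent with all of this is the stated p.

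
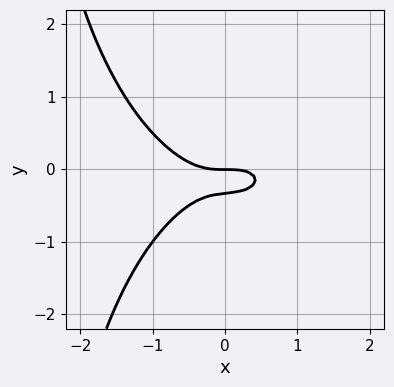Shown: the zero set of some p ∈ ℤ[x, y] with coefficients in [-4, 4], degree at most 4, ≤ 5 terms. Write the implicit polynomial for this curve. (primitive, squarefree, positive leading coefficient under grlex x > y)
Degree: no degree-2 curve has this shape, so deg p = 3.
Against the integer gridlines: it meets the y-axis at y = 0 (among the integer gridlines); one x-axis crossing is at x = 0.
The integer polynomial consistent with all of this is the stated p.

x^3 + x*y^2 + 3*y^2 + y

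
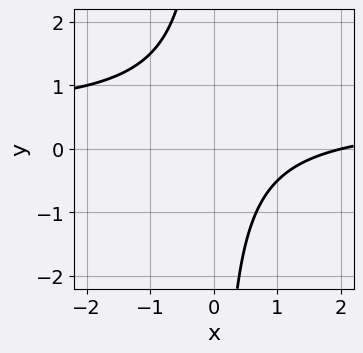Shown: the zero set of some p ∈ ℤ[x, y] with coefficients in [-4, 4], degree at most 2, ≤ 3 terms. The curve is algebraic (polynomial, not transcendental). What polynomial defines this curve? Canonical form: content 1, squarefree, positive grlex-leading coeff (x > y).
2*x*y - x + 2

Degree: the shape is more complex than any degree-1 curve, so deg p = 2.
Reading off the gridlines: it crosses the x-axis at the gridline x = 2; the curve avoids every integer y-axis point in the box.
Together with the visible shape, these determine p as stated.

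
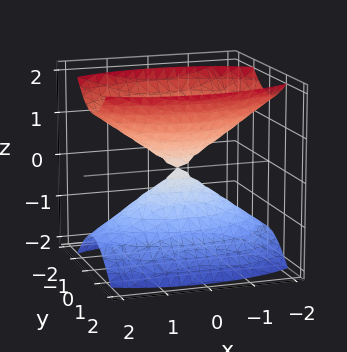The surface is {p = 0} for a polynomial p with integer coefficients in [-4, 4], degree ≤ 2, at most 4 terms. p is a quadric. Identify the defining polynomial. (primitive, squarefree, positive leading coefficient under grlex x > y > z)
x^2 + 3*y^2 - 2*z^2

1. The picture has 2 separate pieces.
2. Degree: a double cone through the origin; a quadric, so deg p = 2.
3. Symmetries: it's symmetric under z → −z, forcing even powers of z; mirror symmetry y ↦ −y ⇒ only even powers of y; mirror symmetry x ↦ −x ⇒ only even powers of x.
4. From the visible intercepts: it meets the y-axis at y = 0 (among the integer gridlines); it crosses the x-axis at the gridline x = 0.
5. Together with the visible shape, these determine p as stated.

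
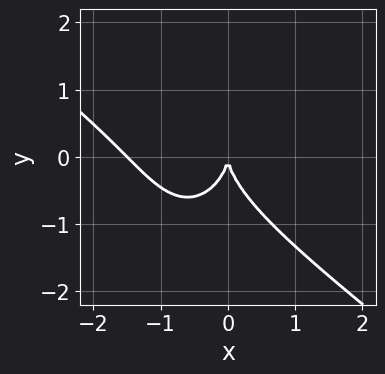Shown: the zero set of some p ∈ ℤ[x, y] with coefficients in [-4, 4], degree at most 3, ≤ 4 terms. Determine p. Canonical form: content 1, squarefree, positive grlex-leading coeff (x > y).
2*x^3 + 2*x^2*y + y^3 + 3*x^2

1. deg p = 3.
2. From the visible intercepts: one x-axis crossing is at x = 0; one y-axis crossing is at y = 0.
3. Matching integer coefficients to the picture gives p.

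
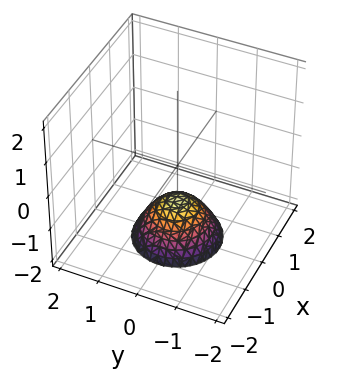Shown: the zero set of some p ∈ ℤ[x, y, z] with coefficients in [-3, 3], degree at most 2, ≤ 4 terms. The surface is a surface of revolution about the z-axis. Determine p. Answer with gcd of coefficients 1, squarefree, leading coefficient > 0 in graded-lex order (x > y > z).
x^2 + y^2 + z + 1

(a) The degree is 2 — a generic line meets the surface in up to 2 points.
(b) Symmetries: rotational symmetry about the z-axis ⇒ p depends on x, y only through x² + y².
(c) Observable constraints: the surface avoids every integer y-axis point in the box; a circular section at z = -2 has radius exactly 1; it meets the z-axis at z = -1 (among the integer gridlines); no x-intercept at any integer in the box.
(d) Solving for integer coefficients yields p as stated.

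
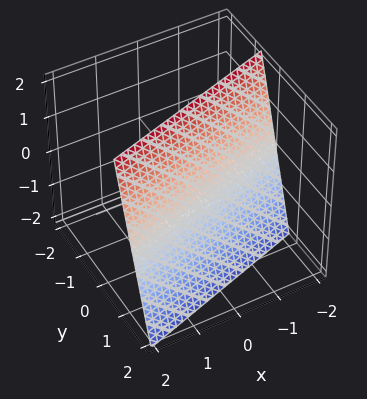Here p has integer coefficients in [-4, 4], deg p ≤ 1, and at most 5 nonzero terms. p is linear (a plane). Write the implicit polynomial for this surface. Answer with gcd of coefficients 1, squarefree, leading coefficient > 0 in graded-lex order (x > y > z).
First, degree: every cross-section is a straight line — this is a plane, so deg p = 1.
Next, from the visible intercepts: it meets the z-axis at z = 2 (among the integer gridlines); it meets the x-axis at x = -2 (among the integer gridlines).
Finally, together with the visible shape, these determine p as stated.

x - 3*y - z + 2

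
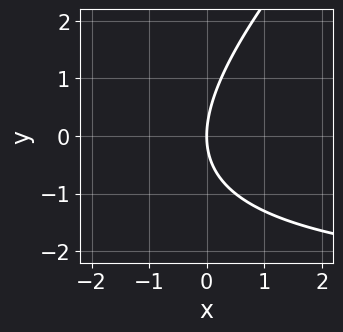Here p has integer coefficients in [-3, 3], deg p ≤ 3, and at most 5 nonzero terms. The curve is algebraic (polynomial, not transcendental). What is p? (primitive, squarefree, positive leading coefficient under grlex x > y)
x*y - y^2 + 3*x

First, the degree is 2 — the shape is more complex than any degree-1 curve.
Next, from the axis intercepts and sections: one y-axis crossing is at y = 0; it meets the x-axis at x = 0 (among the integer gridlines).
Finally, fitting integer coefficients to these (and the overall shape) gives p.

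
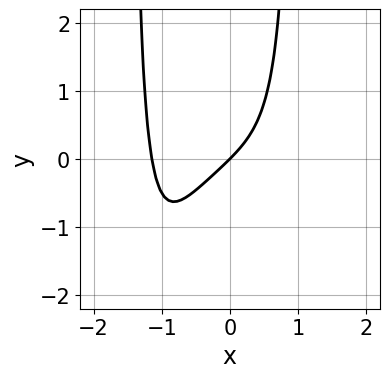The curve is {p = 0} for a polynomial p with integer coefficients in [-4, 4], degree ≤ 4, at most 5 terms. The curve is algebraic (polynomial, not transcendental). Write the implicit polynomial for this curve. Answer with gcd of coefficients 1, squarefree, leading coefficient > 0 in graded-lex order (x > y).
1. deg p = 4.
2. Checking where it meets the axes: it crosses the x-axis at the gridline x = 0; one y-axis crossing is at y = 0.
3. Matching integer coefficients to the picture gives p.

2*x^4 + 2*x^2*y + x*y + 3*x - 3*y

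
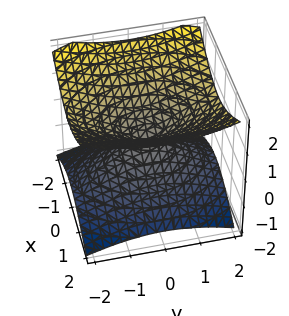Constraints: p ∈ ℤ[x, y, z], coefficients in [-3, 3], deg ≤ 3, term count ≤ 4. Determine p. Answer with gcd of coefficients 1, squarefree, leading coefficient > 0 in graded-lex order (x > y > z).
2*x^2 + y^2 - 3*z^2

1. deg p = 2.
2. Symmetries: mirror symmetry x ↦ −x ⇒ only even powers of x; it's symmetric under y → −y, forcing even powers of y; mirror symmetry z ↦ −z ⇒ only even powers of z.
3. Reading off the gridlines: one z-axis crossing is at z = 0; one x-axis crossing is at x = 0.
4. Solving for integer coefficients yields p as stated.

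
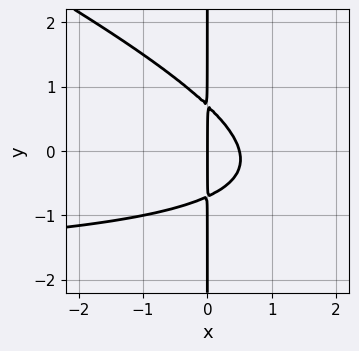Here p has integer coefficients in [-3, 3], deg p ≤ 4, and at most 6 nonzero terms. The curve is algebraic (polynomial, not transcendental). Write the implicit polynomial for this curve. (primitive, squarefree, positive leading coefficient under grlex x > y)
(a) Degree: a generic line meets the curve in up to 3 points, so deg p = 3.
(b) From the visible intercepts: every point of the y-axis in the box is on the curve; one x-axis crossing is at x = 0.
(c) Assembling these constraints gives the stated polynomial.

x^2*y + 2*x*y^2 + 2*x^2 - x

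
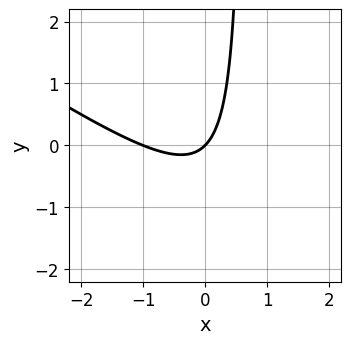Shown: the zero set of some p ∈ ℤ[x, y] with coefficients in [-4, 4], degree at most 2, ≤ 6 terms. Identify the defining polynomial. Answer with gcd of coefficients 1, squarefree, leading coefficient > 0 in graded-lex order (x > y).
1. deg p = 2. No degree-1 curve has this shape.
2. Against the integer gridlines: the x-axis gridline crossings are at x ∈ {-1, 0}; it meets the y-axis at y = 0 (among the integer gridlines).
3. Assembling these constraints gives the stated polynomial.

2*x^2 + 3*x*y + 2*x - 2*y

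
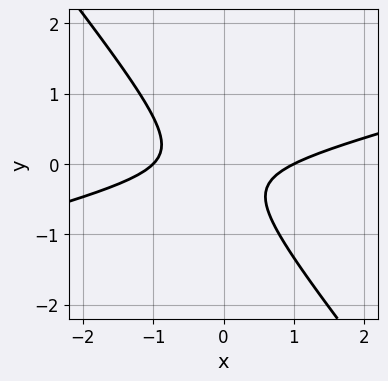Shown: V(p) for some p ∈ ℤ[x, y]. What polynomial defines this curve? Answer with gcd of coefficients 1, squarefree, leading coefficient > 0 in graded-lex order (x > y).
x^2 - 3*x*y - 3*y^2 - y - 1

1. deg p = 2.
2. From the visible intercepts: it misses every integer gridline on the y-axis; among the integer gridlines, it crosses the x-axis at x ∈ {-1, 1}.
3. These observations pin down the coefficients.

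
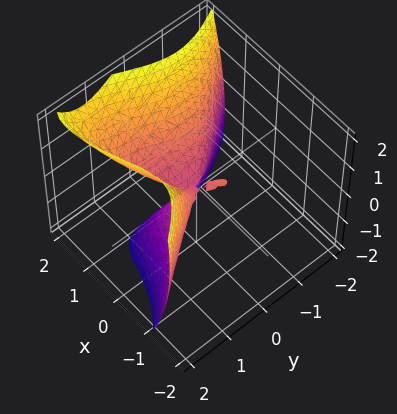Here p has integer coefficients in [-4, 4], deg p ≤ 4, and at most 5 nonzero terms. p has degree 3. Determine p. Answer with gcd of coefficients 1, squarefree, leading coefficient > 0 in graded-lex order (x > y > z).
(a) The picture has 2 separate pieces.
(b) deg p = 3.
(c) From the visible intercepts: it crosses the y-axis at the gridline y = 0; it crosses the x-axis at the gridline x = 0.
(d) Solving for integer coefficients yields p as stated.

3*x^3 - 3*x^2*y + 3*y^3 - 3*x*z - 2*z^2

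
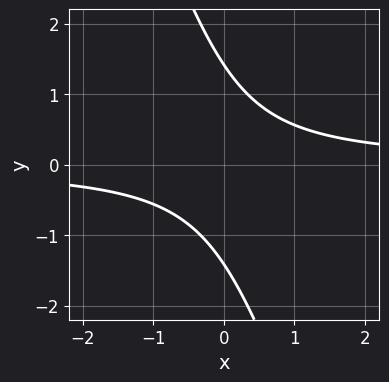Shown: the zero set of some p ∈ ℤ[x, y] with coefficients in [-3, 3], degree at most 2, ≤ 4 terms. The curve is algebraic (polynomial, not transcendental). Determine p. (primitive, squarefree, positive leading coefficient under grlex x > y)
3*x*y + y^2 - 2

First, the degree is 2 — no degree-1 curve has this shape.
Next, from the axis intercepts and sections: the curve avoids every integer x-axis point in the box.
Finally, these observations pin down the coefficients.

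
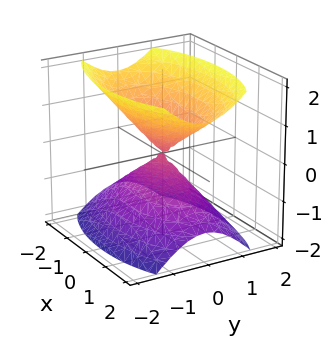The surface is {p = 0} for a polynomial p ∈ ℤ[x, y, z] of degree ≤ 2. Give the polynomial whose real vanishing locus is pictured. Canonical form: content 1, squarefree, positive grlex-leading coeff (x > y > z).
I count 2 distinct pieces. They look like related sheets of one shape, so recover p as a whole.
The degree is 2 — two nappes meeting at a single point; a quadric.
Symmetries: mirror symmetry z ↦ −z ⇒ only even powers of z; it's symmetric under x → −x, forcing even powers of x; it's symmetric under y → −y, forcing even powers of y.
Observable constraints: it crosses the x-axis at the gridline x = 0; one y-axis crossing is at y = 0; it crosses the z-axis at the gridline z = 0.
Fitting integer coefficients to these (and the overall shape) gives p.

x^2 + 3*y^2 - 2*z^2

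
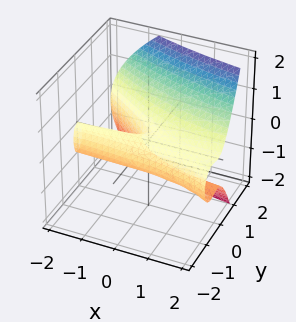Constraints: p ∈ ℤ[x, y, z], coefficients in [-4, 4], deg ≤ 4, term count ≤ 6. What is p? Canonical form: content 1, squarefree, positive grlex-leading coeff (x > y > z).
2*x*y^2 + 3*y^3 - 2*y^2 - 2*z^2 - 2*z

1. Degree: the shape is more complex than any degree-2 surface, so deg p = 3.
2. From the axis intercepts and sections: the visible x-axis segment lies entirely on the surface; the z-axis gridline crossings are at z ∈ {-1, 0}; it meets the y-axis at y = 0 (among the integer gridlines).
3. These observations pin down the coefficients.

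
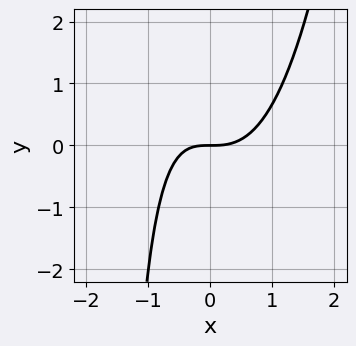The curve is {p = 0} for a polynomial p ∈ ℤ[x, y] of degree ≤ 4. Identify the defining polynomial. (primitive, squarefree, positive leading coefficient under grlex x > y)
1. deg p = 3.
2. From the visible intercepts: it meets the y-axis at y = 0 (among the integer gridlines); it meets the x-axis at x = 0 (among the integer gridlines).
3. Assembling these constraints gives the stated polynomial.

2*x^3 - x*y - 2*y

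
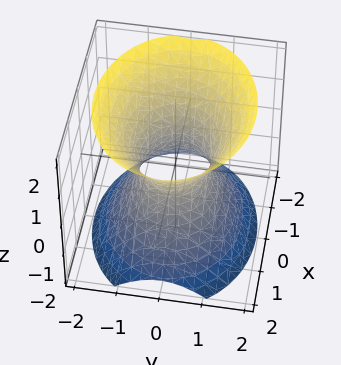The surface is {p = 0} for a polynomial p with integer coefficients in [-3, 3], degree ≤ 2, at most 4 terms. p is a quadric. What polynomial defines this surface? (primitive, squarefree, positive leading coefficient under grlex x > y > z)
2*x^2 + 3*y^2 - 2*z^2 - 2

(a) Degree: an hourglass — one-sheet hyperboloid; a quadric, so deg p = 2.
(b) Symmetries: the z ↦ −z reflection is a symmetry, so z appears only in even powers; it's symmetric under x → −x, forcing even powers of x; mirror symmetry y ↦ −y ⇒ only even powers of y.
(c) Observable constraints: the x-axis gridline crossings are at x ∈ {-1, 1}; no z-intercept at any integer in the box.
(d) Putting this together gives p.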